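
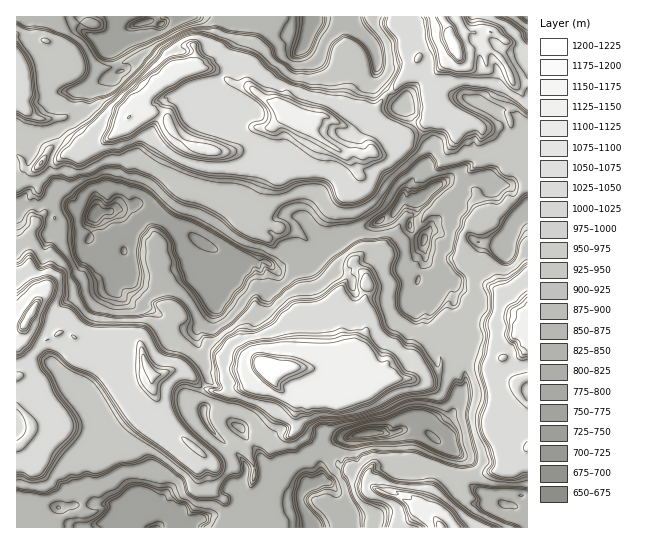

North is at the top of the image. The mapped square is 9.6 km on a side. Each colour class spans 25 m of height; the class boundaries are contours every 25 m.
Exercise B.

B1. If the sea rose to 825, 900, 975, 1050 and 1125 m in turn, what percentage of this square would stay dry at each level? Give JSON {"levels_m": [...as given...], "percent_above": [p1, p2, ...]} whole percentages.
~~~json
{"levels_m": [825, 900, 975, 1050, 1125], "percent_above": [89, 67, 40, 15, 7]}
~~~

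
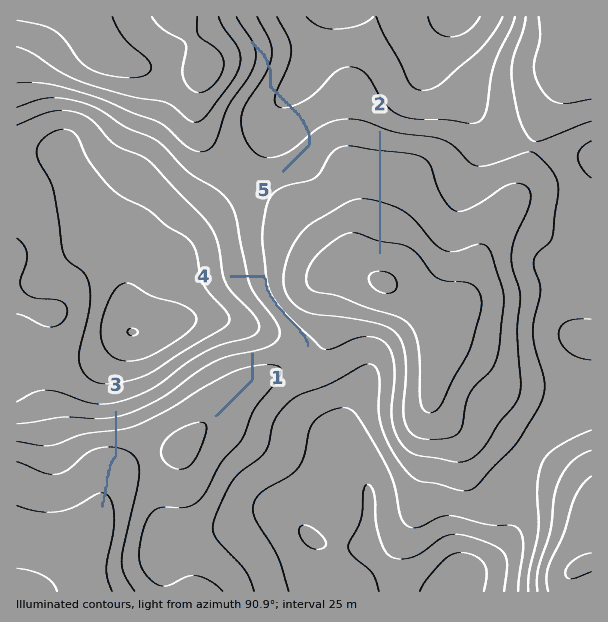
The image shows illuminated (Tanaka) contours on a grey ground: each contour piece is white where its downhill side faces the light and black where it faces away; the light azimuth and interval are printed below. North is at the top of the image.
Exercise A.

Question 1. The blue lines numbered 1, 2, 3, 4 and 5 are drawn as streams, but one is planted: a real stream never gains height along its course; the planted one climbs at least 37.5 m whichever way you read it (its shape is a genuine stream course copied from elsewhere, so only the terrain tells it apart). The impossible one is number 5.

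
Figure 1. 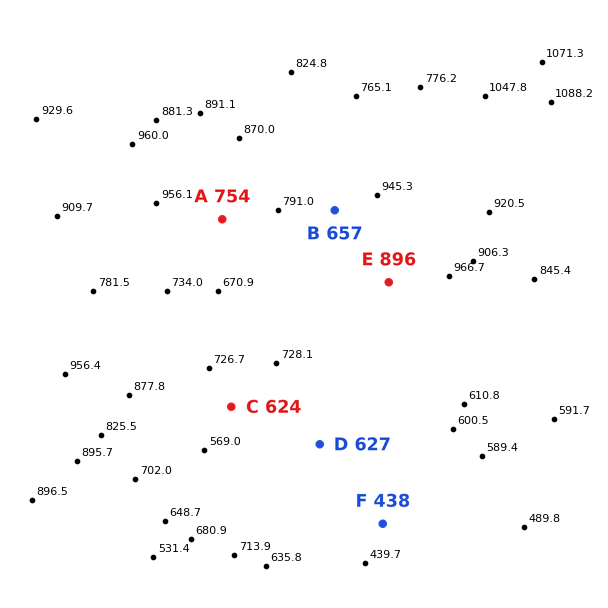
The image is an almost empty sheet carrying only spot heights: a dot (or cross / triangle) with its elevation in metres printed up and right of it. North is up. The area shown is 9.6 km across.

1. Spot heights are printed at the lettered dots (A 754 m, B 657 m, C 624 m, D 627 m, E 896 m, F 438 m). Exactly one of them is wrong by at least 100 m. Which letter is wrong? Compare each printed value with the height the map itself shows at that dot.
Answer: B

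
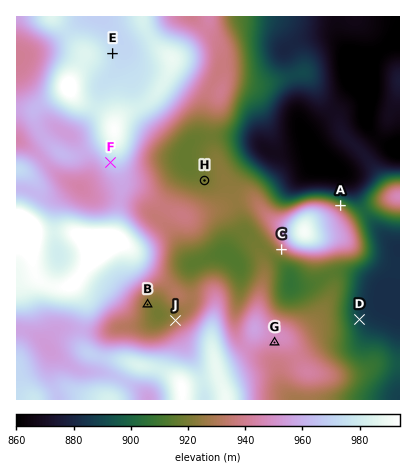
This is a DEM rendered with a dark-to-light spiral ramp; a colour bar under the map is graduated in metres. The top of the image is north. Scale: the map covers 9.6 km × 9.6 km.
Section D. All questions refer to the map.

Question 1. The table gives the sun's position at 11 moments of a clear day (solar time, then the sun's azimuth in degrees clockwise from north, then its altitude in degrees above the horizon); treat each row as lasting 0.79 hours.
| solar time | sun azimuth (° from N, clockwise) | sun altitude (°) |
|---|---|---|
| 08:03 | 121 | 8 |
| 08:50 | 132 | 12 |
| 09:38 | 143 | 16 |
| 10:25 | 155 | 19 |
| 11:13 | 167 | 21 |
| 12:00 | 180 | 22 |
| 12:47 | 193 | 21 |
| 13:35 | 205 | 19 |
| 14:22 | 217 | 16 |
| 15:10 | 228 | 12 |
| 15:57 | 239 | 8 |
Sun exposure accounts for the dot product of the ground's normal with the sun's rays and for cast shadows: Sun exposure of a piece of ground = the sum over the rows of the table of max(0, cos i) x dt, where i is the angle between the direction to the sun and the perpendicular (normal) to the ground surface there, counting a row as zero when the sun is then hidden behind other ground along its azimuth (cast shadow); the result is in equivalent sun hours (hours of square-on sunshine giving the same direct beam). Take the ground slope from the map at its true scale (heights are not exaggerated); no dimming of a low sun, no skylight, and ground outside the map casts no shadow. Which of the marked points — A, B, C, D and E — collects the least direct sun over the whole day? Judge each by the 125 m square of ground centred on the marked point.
A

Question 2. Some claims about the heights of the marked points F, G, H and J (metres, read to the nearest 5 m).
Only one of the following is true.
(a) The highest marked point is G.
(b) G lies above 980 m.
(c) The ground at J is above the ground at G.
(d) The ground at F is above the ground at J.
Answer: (d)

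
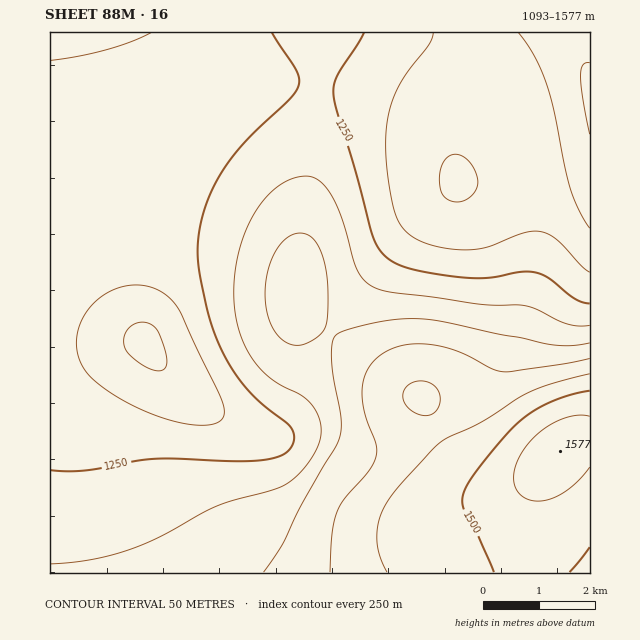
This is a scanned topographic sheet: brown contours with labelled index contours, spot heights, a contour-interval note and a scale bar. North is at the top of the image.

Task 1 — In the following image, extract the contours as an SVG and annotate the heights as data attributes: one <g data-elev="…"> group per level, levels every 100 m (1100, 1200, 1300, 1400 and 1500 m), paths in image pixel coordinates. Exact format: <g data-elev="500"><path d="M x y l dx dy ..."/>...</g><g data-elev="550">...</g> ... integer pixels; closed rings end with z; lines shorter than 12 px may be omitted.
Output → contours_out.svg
<g data-elev="1100"><path d="M590 134l-7-36-2-22 2-11 2-2 5 0"/></g><g data-elev="1200"><path d="M190 424l-30-7-31-13-28-18-10-8-7-9-4-8-3-10-1-10 2-11 4-10 6-10 16-15 20-9 11-1 10 1 10 2 8 5 8 7 6 7 42 86 5 17-2 9-6 4-11 2z"/><path d="M590 272l-9-6-24-26-14-8-8-1-10 2-42 15-24 2-21-3-17-6-12-7-9-10-7-17-6-33-1-30 2-25 4-17 7-16 9-15 20-26 5-12"/><path d="M151 33l-20 9-24 8-29 6-28 4"/></g><g data-elev="1300"><path d="M590 325l-12 1-11-2-31-15-11-3-48-2-86-12-17-5-10-7-7-10-17-56-7-15-7-11-7-7-8-4-11 0-12 3-12 8-11 11-10 14-8 15-7 19-4 19-2 20 0 20 3 15 4 16 7 14 8 13 18 17 31 17 11 14 4 11 1 11-3 11-6 12-12 16-16 12-14 6-53 15-53 28-22 11-23 8-22 6-47 5"/></g><g data-elev="1400"><path d="M590 358l-27 6-58 8-12-3-36-18-26-6-16-1-13 1-12 5-12 7-7 7-5 8-3 10-1 10 3 22 11 31 0 12-7 14-24 26-8 15-5 22-2 38"/></g><g data-elev="1500"><path d="M570 572l20-25"/><path d="M590 391l-17 3-19 6-15 8-14 9-13 11-16 19-19 24-11 15-4 11 2 12 13 25 17 38"/></g>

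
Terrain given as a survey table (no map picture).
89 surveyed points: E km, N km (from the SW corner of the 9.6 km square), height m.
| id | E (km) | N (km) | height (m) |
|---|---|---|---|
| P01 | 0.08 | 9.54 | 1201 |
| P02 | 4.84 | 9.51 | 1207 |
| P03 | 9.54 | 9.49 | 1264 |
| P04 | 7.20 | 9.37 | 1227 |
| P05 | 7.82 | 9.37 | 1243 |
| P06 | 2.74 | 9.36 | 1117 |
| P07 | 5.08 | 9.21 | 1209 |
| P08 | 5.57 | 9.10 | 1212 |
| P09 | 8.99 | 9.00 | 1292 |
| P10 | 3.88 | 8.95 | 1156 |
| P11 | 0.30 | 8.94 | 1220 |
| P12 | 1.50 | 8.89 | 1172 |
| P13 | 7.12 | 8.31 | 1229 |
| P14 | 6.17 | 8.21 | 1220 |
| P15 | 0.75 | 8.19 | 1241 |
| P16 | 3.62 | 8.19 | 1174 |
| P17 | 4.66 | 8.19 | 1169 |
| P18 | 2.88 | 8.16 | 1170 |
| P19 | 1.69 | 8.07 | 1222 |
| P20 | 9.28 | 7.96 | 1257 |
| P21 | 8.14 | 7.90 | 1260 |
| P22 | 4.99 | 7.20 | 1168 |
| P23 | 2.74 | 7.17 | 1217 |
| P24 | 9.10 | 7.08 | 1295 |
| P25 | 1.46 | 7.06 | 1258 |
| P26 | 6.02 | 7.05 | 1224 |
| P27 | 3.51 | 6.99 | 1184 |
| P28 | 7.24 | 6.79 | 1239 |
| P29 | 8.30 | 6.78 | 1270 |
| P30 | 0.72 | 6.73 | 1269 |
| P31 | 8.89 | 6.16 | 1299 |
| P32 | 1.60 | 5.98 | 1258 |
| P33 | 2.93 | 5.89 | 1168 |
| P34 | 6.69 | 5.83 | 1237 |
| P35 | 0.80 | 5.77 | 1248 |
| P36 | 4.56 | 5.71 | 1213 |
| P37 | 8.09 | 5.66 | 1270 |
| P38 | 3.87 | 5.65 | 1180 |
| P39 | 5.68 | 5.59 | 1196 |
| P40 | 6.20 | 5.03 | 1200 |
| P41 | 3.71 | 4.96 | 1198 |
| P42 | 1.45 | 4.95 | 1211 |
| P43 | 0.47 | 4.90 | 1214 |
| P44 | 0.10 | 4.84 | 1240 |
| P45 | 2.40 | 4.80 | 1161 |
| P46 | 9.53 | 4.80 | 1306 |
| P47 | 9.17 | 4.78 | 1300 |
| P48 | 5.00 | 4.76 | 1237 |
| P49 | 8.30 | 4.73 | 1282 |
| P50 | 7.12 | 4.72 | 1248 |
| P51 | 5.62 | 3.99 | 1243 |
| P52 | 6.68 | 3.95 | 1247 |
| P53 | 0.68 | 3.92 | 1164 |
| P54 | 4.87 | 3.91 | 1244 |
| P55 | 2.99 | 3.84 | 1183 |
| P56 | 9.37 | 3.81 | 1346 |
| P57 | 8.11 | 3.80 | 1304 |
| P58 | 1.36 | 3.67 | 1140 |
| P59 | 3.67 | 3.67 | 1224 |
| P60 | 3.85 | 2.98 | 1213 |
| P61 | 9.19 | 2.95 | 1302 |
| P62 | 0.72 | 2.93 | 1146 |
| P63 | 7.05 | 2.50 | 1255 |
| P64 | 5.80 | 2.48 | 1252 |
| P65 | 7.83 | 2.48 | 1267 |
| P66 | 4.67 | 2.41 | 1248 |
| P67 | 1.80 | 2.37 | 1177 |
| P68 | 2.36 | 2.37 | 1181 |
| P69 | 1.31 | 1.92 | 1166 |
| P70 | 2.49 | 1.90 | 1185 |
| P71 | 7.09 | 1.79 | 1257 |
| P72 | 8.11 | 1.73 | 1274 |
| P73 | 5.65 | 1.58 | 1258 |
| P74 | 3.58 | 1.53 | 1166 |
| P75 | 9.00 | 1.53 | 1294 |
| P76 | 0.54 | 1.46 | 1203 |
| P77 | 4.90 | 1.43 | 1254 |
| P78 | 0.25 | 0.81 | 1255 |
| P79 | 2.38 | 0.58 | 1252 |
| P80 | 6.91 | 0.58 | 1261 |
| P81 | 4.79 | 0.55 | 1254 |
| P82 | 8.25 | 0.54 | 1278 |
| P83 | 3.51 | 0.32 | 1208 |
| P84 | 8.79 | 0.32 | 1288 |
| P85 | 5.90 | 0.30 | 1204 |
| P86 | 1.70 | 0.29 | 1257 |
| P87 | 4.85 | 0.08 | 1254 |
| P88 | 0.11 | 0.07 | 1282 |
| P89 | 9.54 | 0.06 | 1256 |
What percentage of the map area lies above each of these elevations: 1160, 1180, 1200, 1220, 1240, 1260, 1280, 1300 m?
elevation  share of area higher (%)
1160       93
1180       81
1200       71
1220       59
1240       45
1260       23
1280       13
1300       4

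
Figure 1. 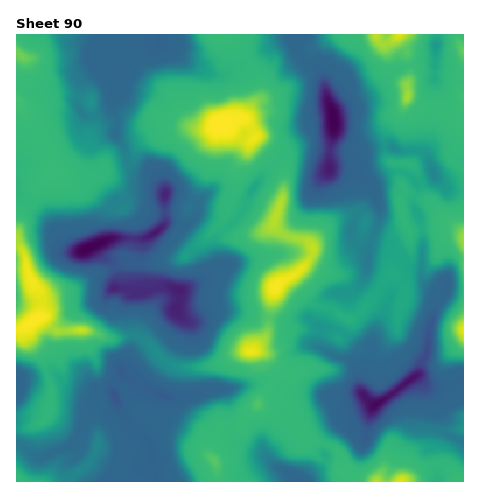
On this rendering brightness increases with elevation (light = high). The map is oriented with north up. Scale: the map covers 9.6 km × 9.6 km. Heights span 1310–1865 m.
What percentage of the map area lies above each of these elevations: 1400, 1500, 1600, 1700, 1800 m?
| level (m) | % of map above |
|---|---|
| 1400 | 97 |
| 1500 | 76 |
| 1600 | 54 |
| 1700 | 11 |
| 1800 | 3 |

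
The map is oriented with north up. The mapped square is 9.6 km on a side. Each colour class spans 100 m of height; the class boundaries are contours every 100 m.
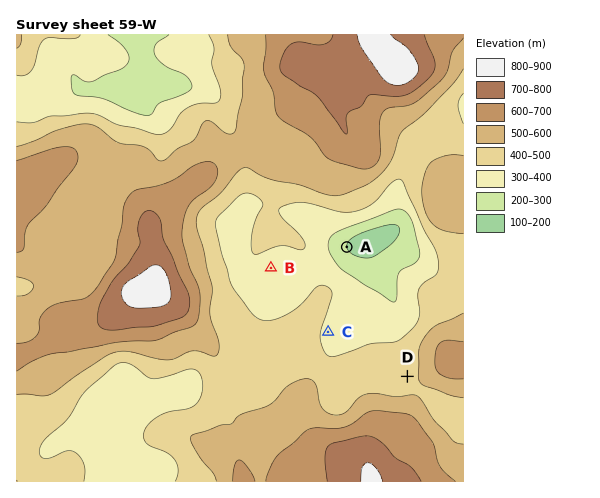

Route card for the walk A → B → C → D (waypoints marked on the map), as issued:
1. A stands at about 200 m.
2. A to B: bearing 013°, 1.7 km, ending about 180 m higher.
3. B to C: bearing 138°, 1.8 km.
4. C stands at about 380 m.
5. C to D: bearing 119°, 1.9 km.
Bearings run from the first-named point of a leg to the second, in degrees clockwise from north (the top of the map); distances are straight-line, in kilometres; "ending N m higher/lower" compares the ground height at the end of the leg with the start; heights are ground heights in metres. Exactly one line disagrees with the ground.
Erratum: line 2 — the bearing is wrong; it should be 255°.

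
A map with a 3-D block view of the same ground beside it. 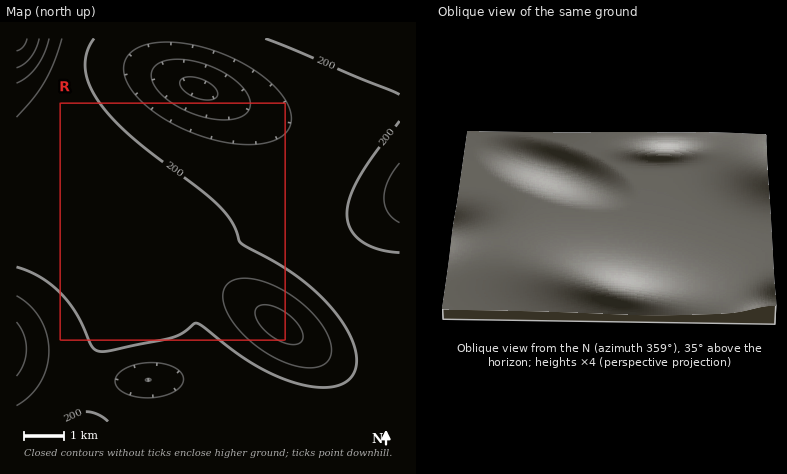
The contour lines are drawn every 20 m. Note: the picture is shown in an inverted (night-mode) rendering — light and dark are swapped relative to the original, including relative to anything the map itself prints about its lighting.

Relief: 135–285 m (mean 200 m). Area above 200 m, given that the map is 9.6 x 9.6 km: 40.8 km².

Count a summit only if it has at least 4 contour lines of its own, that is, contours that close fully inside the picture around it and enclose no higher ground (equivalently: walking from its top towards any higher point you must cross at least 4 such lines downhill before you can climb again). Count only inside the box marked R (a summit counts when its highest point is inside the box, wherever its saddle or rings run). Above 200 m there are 0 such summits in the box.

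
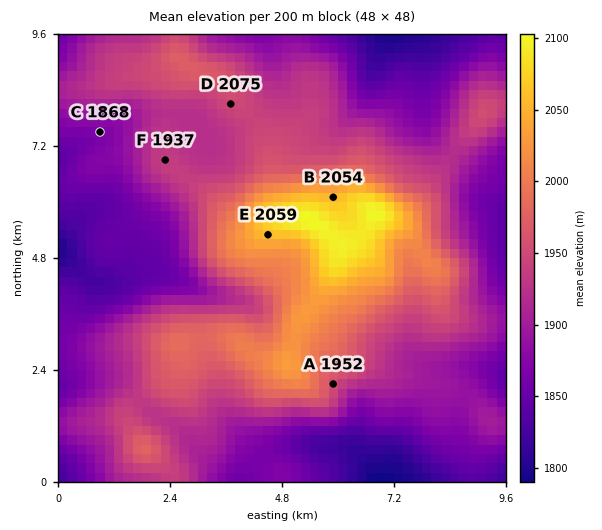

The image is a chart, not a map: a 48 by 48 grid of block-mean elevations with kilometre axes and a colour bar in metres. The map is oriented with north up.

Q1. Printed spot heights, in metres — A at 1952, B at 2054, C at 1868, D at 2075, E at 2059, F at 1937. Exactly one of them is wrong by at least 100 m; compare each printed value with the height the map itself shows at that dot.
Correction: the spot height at D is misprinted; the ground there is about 1950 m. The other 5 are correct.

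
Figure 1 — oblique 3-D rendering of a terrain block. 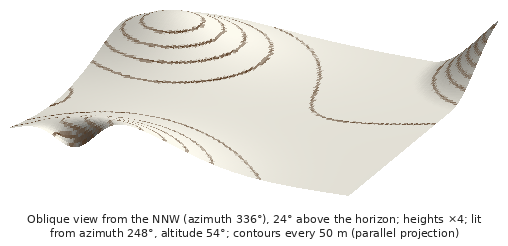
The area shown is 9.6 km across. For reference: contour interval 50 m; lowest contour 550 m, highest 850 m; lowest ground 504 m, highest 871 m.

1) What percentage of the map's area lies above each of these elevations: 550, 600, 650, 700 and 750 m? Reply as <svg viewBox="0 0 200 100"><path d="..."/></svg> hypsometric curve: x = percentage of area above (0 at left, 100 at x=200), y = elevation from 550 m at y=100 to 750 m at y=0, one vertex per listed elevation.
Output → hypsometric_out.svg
<svg viewBox="0 0 200 100"><path d="M163 100l-96-25-29-25-19-25-11-25"/></svg>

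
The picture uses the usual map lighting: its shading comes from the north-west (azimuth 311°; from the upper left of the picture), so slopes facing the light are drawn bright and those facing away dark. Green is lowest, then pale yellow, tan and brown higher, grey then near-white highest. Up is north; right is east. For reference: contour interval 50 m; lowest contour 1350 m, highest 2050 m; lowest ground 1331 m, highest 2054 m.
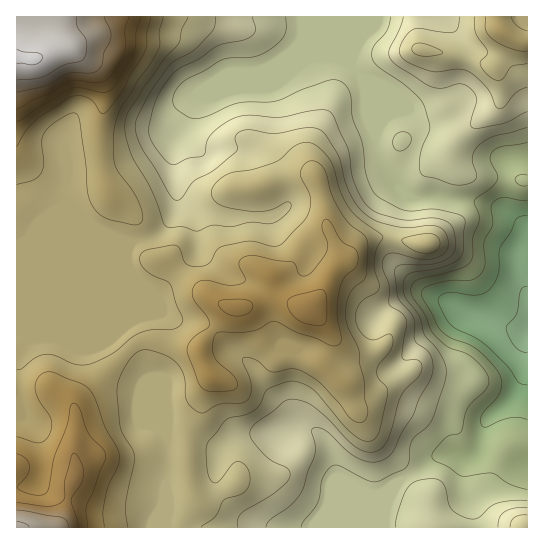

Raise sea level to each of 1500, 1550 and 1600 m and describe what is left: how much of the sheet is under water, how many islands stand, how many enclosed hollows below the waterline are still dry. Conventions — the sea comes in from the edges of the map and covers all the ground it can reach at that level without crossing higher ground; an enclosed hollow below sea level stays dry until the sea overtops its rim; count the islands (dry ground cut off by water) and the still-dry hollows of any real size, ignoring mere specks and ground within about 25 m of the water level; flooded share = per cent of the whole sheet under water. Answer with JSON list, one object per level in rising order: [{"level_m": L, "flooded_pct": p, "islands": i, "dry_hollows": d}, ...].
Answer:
[{"level_m": 1500, "flooded_pct": 8, "islands": 0, "dry_hollows": 0}, {"level_m": 1550, "flooded_pct": 22, "islands": 0, "dry_hollows": 0}, {"level_m": 1600, "flooded_pct": 32, "islands": 0, "dry_hollows": 0}]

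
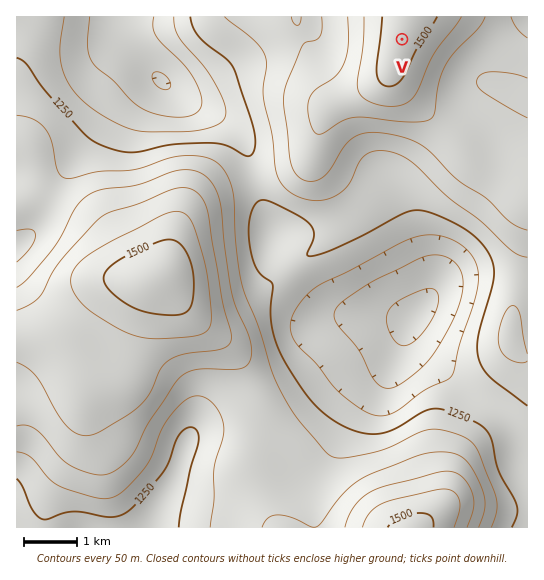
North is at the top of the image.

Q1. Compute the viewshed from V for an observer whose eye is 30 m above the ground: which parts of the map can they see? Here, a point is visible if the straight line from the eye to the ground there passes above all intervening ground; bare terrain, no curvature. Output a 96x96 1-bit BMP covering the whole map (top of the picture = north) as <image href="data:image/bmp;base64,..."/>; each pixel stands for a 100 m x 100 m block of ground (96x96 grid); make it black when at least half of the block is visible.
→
<image width="96" height="96" href="data:image/bmp;base64,Qk2+BAAAAAAAAD4AAAAoAAAAYAAAAGAAAAABAAEAAAAAAIAEAAATCwAAEwsAAAIAAAAAAAAA////AAAAAAAAAAAAf//////8AAEAAAAA///////+AAEAAAAB8P//////AAMAAAAB4H//////wA8AAAAA4H//////8D8AAAAAQD////////8AAAAAQD////////8AAAAAAD////////8AAAAAAD////////8AAAAAAD////////8AAAAAAH////////8AAAAAD/////////8AAAAAD/////////8AAAAAB/////////4AAAAAB/////////4AAAAAA/////////wAAAAAAf////////wAAAAAAP////////gAAAAAAP////////gAAAAAAH////////AAAAAAAH///////+AAAAAAAH///////+AAAAAAAH///////8AAAAAAAH///////4AAAAAAAH///////4AAAAAAAD///////wAAAAAAAB///////wAAAAAAAB///////gAAAAAAAB///////gEAAAAAAB///////wMAAAAAAB//4AH//8cAAAAAAB//AAB///8AAAAAAD/8AAA///8AAAAAAH/wAAAf//8AAAAAAf/gAAAP//8AAAAAA//gAAAH//8AAAAAD//AAAAH//8AAAAAH//AAAAD//8AAAAAP/+AAAAB//8AAAAAf/+AAAAB//8AAAAA//+AAAAA//8AAAAB//+AAAAA//8AAAAB//+AAAAAf/8AAAAD//+AAAAAf/8AAAAH//+AAAAAP/8AAAAP//8AAAAAH/8AAAAf//8AAAAAD/8AAAD///4AAAAAB/8AAAf///wAAAAAA/8AB/////wAAAAAAf4AD/////gAAAAAAP4AD/////AAAAAAAPwAD////+AAAAAAAHwAB////+AAAAAAAHgAA////+AAAAAAAPgAA////+AAAAAAAPiAAf///8AAAAAAAPjgAf///8AAAAAAAf7wAf///8AAAAAAAf/8A////8AAAAAAA//+A////8AAAAADg///h////8AAAAADx////////8AAAAAD5////////8AAAAAD/////////8AAAAAD/////////4AAAAAD//8//////4AAAAAD//8//////4ABgAAD//8//////wADgAAD//9//////wADgAAH/////////gADgAAH/////////gADwAAH/////////AADwAAH////////8AADwAAH////////wAAB4AAH////////AAAB4AAP///////+AAAB4AAP///////8AAAB8AAP///////4AAAD8AAP///////wAAAD+AAP///////wAAAH+AAP///////gAAAP+AAP///////AAAAf+AAP//////+AAAA/8AHA//////+AAPA/8A/gf/////8AAfg/4A/wP/////4AA/x/wB/wH/////4AB/9/wB/wH/////wAB///gB/wH/////gAD///gA/4H/////AAD///gA/8H////+AAH///gA///////+AAH///gA///////8AAH///gA///////4AAH///gA///////4AAH///gA///+A="/>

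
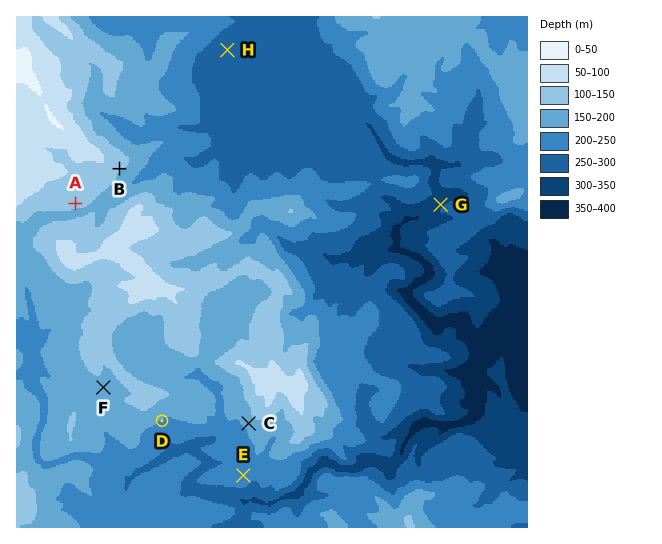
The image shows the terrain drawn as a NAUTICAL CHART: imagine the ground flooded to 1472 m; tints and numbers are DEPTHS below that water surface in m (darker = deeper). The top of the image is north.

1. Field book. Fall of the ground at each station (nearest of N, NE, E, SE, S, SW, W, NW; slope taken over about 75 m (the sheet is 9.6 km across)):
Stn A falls S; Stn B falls SE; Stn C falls SW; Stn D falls SE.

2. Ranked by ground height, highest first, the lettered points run F E H G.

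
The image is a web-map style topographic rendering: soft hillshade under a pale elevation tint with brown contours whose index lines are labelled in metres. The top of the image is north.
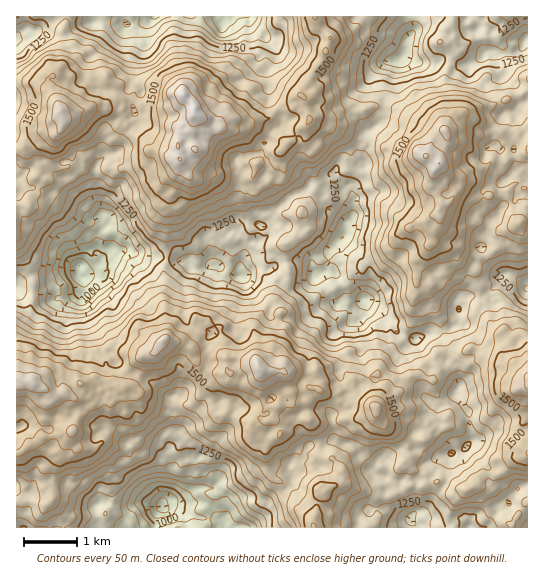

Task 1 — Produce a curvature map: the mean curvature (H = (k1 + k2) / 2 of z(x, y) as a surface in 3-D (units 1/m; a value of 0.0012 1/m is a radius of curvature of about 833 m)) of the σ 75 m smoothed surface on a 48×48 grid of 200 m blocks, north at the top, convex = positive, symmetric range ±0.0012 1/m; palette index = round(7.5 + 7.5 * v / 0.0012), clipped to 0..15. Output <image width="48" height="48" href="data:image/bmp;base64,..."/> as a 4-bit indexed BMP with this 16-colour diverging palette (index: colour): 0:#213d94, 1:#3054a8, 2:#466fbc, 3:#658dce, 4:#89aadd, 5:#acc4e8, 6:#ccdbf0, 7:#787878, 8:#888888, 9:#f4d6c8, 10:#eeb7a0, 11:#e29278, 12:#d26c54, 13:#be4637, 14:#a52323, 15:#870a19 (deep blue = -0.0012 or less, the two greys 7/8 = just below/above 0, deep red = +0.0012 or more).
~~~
<image width="48" height="48" href="data:image/bmp;base64,Qk32BAAAAAAAAHYAAAAoAAAAMAAAADAAAAABAAQAAAAAAIAEAAATCwAAEwsAABAAAAAAAAAAlD0hAKhUMAC8b0YAzo1lAN2qiQDoxKwA8NvMAHh4eACIiIgAyNb0AKC37gB4kuIAVGzSADdGvgAjI6UAGQqHAEvFfGamvWOIZ1RAFZaPtlV9pzRmlih++mj6mmXbiiAEeWRatVvLp3MVlgA1hBSVi7bPlyBpQiAEd6ZItGqYmXVHmphVv5ljK1ObWZF6VWEmV3dmaZdK/azJirqnr/u4MUZ3FoR7lUV6mFG8jMU4ycxlVVa7abuKQLZ6h5ZJlnmsmEBIinNWJdkje9l3ZZt5mtZLvLyVvMZ4VXRGrVFnjMZVFdpDJFipzc2WirzJe4VZZZutzJhCZ0JWA3WmIwJqvIq2vmW1OGN2eYWdluxkYjaKvGbqaCE2qBR1r1JFe4QyW7VcuKlv5YuM/lSX3ElziEWTWIV4ypl3Z854qZVcgZl/1mhX2SmyWUe7d3qpi7ZatoUiWLmJNIWv5JlFpUSGeYiruod5rcQCeWNHdUd42nVcqJMqIEee697GicibyVdyKp3HyldIx1pkiaaeYFacvMy4iXqHU1iVmY2U/s+m1lyKpq2bllWIjKiKlmZgfbszyDtq+Z+n6ndbsmqoeJabqauIiqp3rv6W122Z6IlKlKtqljSOisdqaLqGSZend5/8pFoyictaQHqqiFA4icaIZoSWKGaYrKvVVmk2tnlGlDI6ZIUURDWtnHSXiHmlr1eVnMp7w1lDuXMoY5t6glm6zFlTVCeiZ0q4zKp3iM92U1giVtxsUJtXly1RcQiImZ2Fh1qlXciZlFYAaO6JMFdakB2Y5QZnybqFllhgandDjKojYq68pGqJgDyHcAQEiHmnZkYASY2QJVu1VW1mp2tgMmuWMBhWhlyRIxRSd02SZVy1mZpiimlhaJeIRGhUUVdyVzemeXhRZ4xnyTnZi3e5m7hzWXVEJFhnmHuWaN+5URVa61Tri2CKeqlzWna5R8qaQXhohnm+xAGZn8ebimNovleWiHdTSdqbcmQ3ZVSLuQBlSvq7pldW/2y5qGIBebu8d4dHQ2r+iWA4qnedtydBqo2ZplM4qoqndneJh0Gqa4RopzR62ke1V2h2hGZmZqplyolp2oIGiUN3EXm3fGW4l0m7e2WmKKmL/axXqb1yd1R4VniYeblCeEaXirXMenW8polGxKxFQXplqpaPxomIVJY2FpNWa3f9ioMGprlcsykyis7upiSqhuiegFVSOsm7zpMlRe1r90ZWtp/XeYQUSYifuHZpanaaZomqUpuJeLhGl1uX2pZJhYqb+6MqhDS6mI67tUTOmrkhRFV9+WdrlXuO66l3dEdl/3rKu3JeuJaWRpeNurxAMzR/+d65ZlqH+ku5Y4qYZ2fNiJibrfuIYjadt2VYdUjvxGlmUkzrumRphniZmqV91qy3Q2SKd2ffxpYXxlm8uGYmt4uGdkZkVszbmnn6iKyr7ZiHU2i9dHhFlWdWlBvVXXnf+UnKVDepyFvJZ0R6+UdRAAETlBR2iBm6d4iFcwW5d1i5uRM174WVNAa5fIEEQBNXi6tzWEjYm2RXchaVj9rImATvy6eLUBAHxkWCNTfHijBHdUSNnbh5VyBrtzZ7UUU1pgBkODjZWCFDCbF/5oKLiIZnuFRo1g=="/>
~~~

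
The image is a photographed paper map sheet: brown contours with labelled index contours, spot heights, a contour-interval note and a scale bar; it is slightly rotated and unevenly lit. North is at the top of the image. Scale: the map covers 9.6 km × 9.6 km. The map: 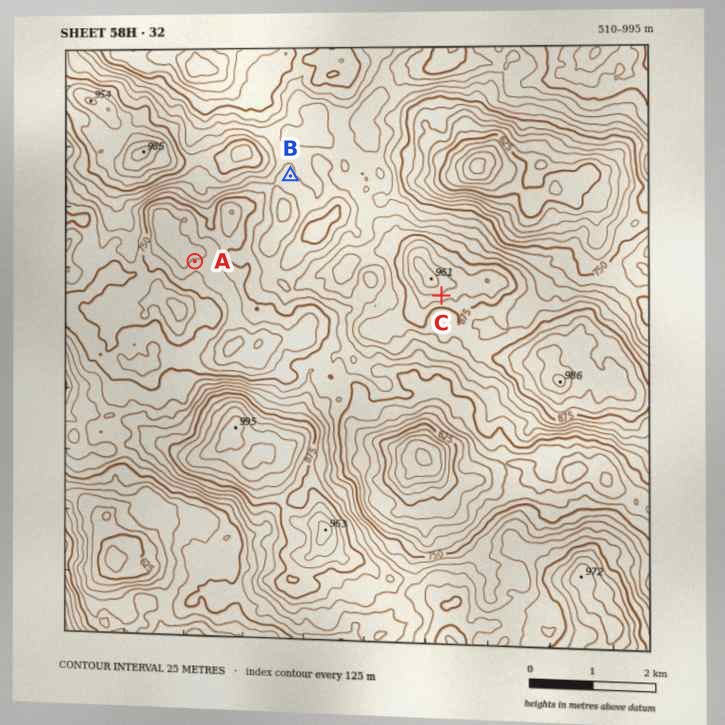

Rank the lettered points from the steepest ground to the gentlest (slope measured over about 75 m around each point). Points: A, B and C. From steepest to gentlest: C A B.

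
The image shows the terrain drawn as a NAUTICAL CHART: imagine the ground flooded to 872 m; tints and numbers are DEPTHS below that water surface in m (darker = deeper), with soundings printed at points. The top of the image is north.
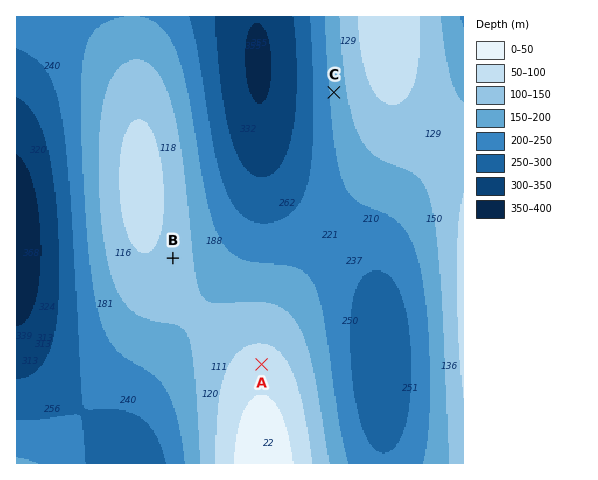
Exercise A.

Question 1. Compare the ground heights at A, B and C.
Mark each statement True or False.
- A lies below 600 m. False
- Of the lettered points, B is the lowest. False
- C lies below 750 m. True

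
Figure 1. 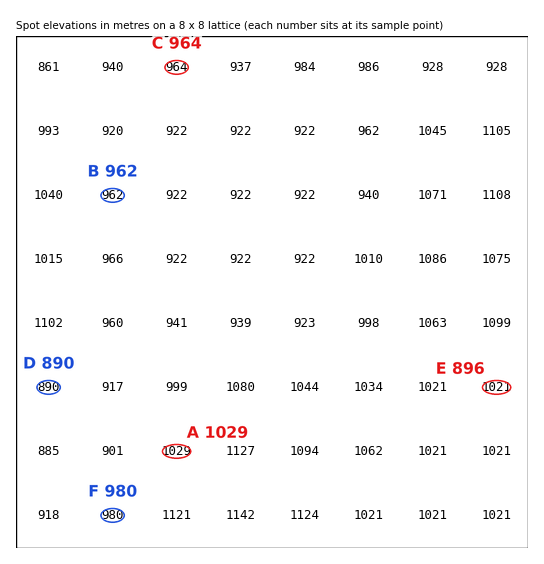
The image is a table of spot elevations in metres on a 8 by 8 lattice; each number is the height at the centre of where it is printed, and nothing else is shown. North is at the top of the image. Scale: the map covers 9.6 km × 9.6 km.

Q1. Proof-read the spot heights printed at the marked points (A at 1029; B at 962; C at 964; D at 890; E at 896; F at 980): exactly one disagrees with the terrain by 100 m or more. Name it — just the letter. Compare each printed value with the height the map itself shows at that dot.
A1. E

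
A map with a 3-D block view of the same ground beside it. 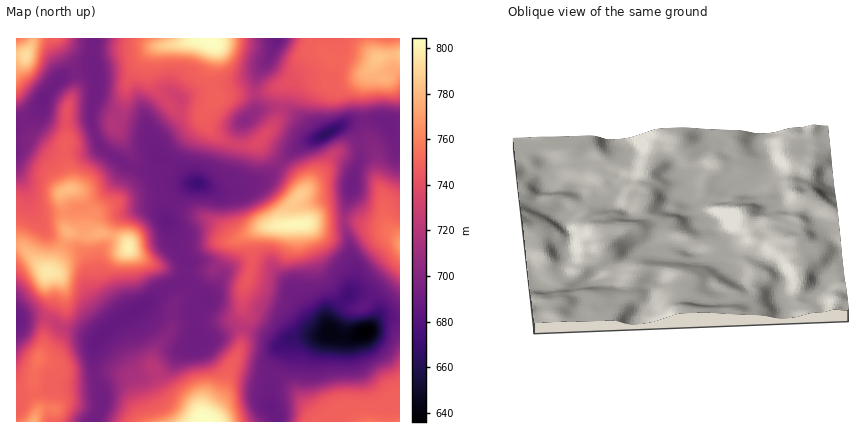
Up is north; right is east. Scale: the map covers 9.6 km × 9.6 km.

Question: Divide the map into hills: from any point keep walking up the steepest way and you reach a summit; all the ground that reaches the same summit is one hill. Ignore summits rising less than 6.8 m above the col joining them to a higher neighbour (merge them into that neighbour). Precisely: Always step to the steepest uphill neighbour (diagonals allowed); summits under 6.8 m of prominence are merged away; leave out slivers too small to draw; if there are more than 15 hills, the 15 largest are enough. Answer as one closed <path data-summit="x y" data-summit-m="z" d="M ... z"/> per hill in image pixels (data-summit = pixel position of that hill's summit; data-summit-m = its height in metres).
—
<path data-summit="298 224" data-summit-m="802" d="M344 125l-46 22-34 33-20 3-16 10-8 0-24-10-14 6-12 13-4 10 0 10 5 8 2 14 13 18-2 20 4 1 15 17-6 6-2 8 1 18 4 12 36-17 10 1 32 16 14-6 28-2 10-4 0-14 18-22 7-16 0-12-4-10-1-14-5-18 0-14 9-40 7-18-5-20-6-6z"/><path data-summit="208 38" data-summit-m="804" d="M276 38l-182 0-2 24 5 26-5 18-1 14 9 26 26 19 10 4 16 0 8-11 16 8 16 16 10 2 18 9 10-1 14-9 22-4 28-29 25-12-19-20-14-9-20-1-11 4 1-32 4-10 11-16z"/><path data-summit="206 422" data-summit-m="804" d="M186 282l-8 1-14 7-24 18-28 17-15 17-3 10 0 20 7 22 0 12-5 16 181 0 0-6-7-10 0-26 9-24 1-8 3-4-7-1-30-15-10-1-36 17-4-12-1-18 2-8 6-6z"/><path data-summit="128 248" data-summit-m="800" d="M160 158l-4 8-8 4-12-1-10-4-18 25-24 18-20 5-24 0-9-5 10 18 13 13 10 6 12 3 10 8 4 12 1 22 27 32 22-14 24-18 20-8 1-2 1-18-13-18-2-14-5-8 0-10 6-12 10-11 13-5-19-18z"/><path data-summit="378 58" data-summit-m="785" d="M400 38l-122 0-11 24-7 8-4 10-1 32 11-4 20 1 14 9 18 19 34-16 30-1 6 3 4 6 8 1z"/><path data-summit="370 422" data-summit-m="756" d="M400 318l-18 0-16 14-14 5-12 0-10-4-10 3-24 1-12 5-4 6-1 8-9 24 0 26 7 10 0 6 123 0z"/><path data-summit="400 244" data-summit-m="770" d="M382 120l-30 1-9 3 7 4 6 6 5 20-7 18-9 40 0 14 5 18 1 14 4 10 0 12-6 14 13-1 10 5 6 12-4 15 8-7 18 0 0-168-4-2-7-24z"/><path data-summit="34 422" data-summit-m="776" d="M42 317l-26 3 0 102 78 0 7-16 0-12-7-22 0-20 4-12-16-7-22-6-8-7z"/><path data-summit="48 272" data-summit-m="797" d="M16 170l0 148 30 0 14 9 22 6 16 7 19-18-26-32-1-22-3-10-7-8-24-9-12-11-14-24-4-16z"/><path data-summit="68 190" data-summit-m="782" d="M40 107l-8 7-16 6 0 50 10 20 3 14 11 9 24 0 20-5 24-18 11-14 6-12-25-18-14 4-10 0-18-2-8-4-17-16z"/><path data-summit="26 56" data-summit-m="793" d="M94 38l-78 0 0 82 20-8 5-6 8-16 11-12 34-8-2-8z"/>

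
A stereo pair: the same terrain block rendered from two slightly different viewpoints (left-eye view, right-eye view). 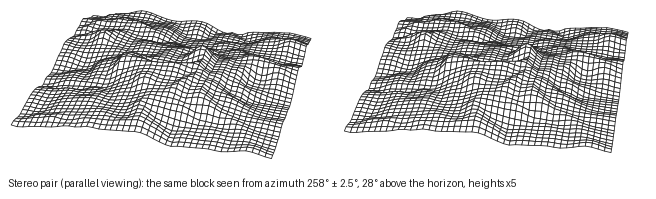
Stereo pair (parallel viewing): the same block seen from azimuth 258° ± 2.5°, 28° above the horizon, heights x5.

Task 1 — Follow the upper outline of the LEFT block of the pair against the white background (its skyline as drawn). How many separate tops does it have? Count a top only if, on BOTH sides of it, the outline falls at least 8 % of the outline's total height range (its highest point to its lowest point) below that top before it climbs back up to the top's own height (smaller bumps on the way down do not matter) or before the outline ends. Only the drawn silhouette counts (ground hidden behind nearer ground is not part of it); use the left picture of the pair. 2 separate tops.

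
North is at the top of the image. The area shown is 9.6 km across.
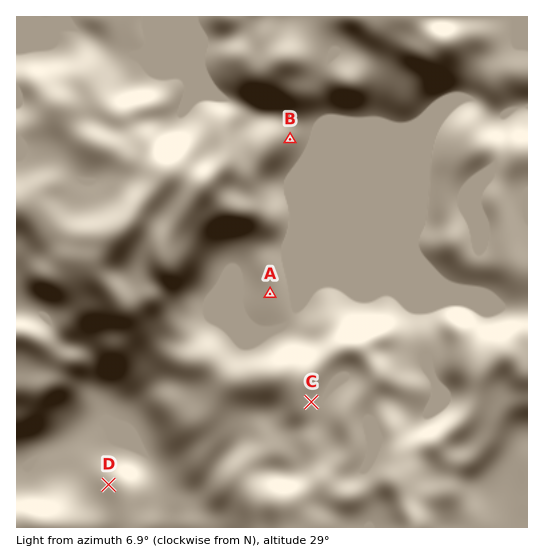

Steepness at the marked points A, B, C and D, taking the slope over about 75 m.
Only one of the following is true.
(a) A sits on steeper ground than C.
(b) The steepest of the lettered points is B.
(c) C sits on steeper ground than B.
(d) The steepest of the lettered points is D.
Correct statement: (b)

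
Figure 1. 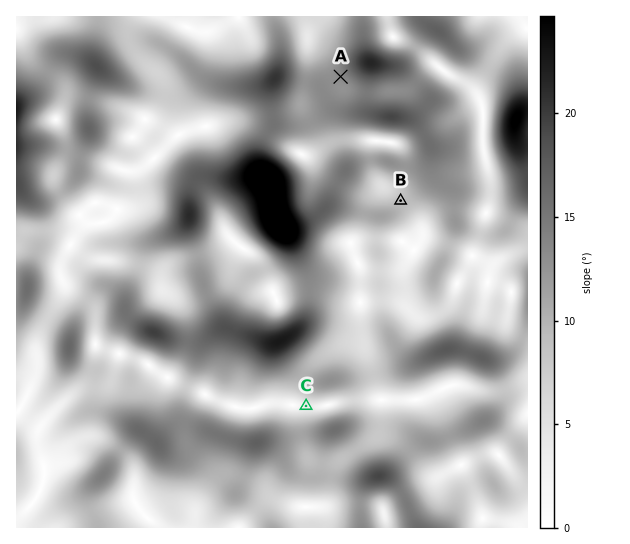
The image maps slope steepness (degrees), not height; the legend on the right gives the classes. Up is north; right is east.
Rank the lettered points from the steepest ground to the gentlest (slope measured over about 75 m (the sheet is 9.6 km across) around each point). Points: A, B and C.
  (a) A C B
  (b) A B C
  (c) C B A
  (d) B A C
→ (b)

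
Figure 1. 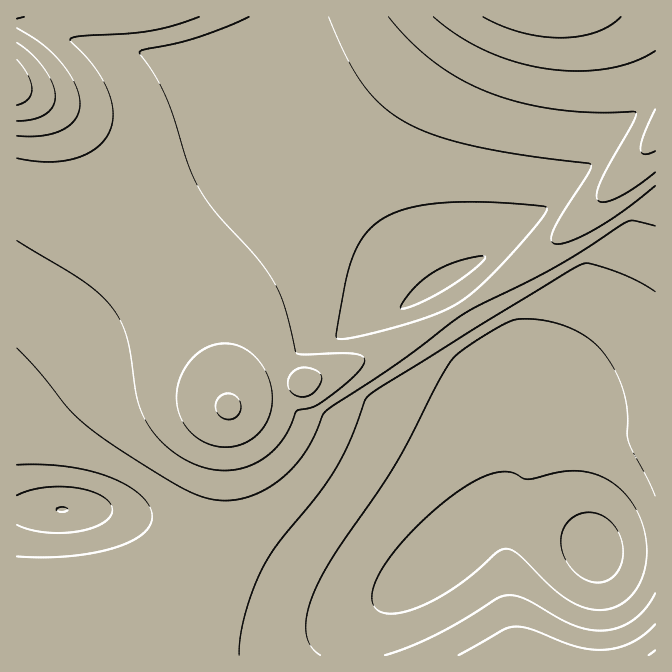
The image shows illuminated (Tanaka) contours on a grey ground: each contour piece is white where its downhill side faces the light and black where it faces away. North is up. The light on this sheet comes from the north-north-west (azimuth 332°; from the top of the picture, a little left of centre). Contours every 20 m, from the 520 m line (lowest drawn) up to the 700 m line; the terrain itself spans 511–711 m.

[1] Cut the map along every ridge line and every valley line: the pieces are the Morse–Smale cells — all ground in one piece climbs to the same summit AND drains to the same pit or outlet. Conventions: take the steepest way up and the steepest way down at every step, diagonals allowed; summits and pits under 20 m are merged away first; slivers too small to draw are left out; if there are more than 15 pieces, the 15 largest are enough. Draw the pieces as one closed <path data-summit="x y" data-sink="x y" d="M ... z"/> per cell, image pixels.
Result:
<path data-summit="550 17" data-sink="444 283" d="M655 16l-205 0-29 36-70 66-47 54 50 41 74 78 17-8 14 22 5 3 60-42 48-40 59-59 25-30z"/><path data-summit="229 408" data-sink="594 548" d="M462 309l-4 0-34 22-64 30-56 22-42 6-28 14-6 7-5 17-9 76-5 22-10 25 109 49 24 7 25 2 20-5 25-14 56-46 41-43 15-27 5-20 0-30-8-33-15-30z"/><path data-summit="229 408" data-sink="62 510" d="M159 256l-39 32-104 97 0 123 82 1 22 4 24 8 55 28 7-14 7-23 8-77 8-28-11-44-17-45-22-36z"/><path data-summit="17 83" data-sink="594 548" d="M268 16l-252 1 0 71 32 18 18 16 12 16 28 57 51 59 5-1 45-39 55-41 14-13 7-10 0-8-25-47-24-53 28-16 7-8z"/><path data-summit="550 17" data-sink="594 548" d="M655 138l-24 29-59 59-62 50-49 32 40 60 10 22 7 23 1 10-1 39-5 15-14 21 1 3 14-16 20-30 21-21 10-6 17-9 28-8 46-4z"/><path data-summit="229 408" data-sink="444 283" d="M307 173l-10 5-63 53-20 21-10 16-3 14 2 18 16 60 10 46 23-13 16-5 36-5 56-22 64-30 37-23-16-25-17 8-74-78z"/><path data-summit="655 655" data-sink="594 548" d="M505 518l-13 0-12 5-66 58-39 27-12 14-5 10-4 12 0 11 302 0-1-106-56 2-14-10-21-10z"/><path data-summit="17 83" data-sink="62 510" d="M18 89l-2 1 1 294 141-129-52-60-28-57-12-16-18-16z"/><path data-summit="17 83" data-sink="62 510" d="M98 509l-82 1 1 146 95 0 61-66 26-40-55-29-24-8z"/><path data-summit="550 17" data-sink="594 548" d="M448 16l-178 0-8 10-28 16 42 90 18 28 11 11 46-53 70-66z"/><path data-summit="17 83" data-sink="594 548" d="M655 408l-45 3-28 8-17 9-10 6-21 21-25 37-30 30 3 1 10-5 13 0 35 6 32 10 27 17 56-2z"/><path data-summit="17 83" data-sink="594 548" d="M202 551l-4 1-4 8-21 30-42 44-17 22 240 0 2-19 7-15 12-14 13-10-3 0-8 5-20 5-15 0-24-5-38-15z"/><path data-summit="229 408" data-sink="594 548" d="M284 143l-1 7-8 11-117 94 21 27 17 26 13 30 11 36-1-14-16-60-2-10 2-17 6-15 16-19 25-23 54-44z"/>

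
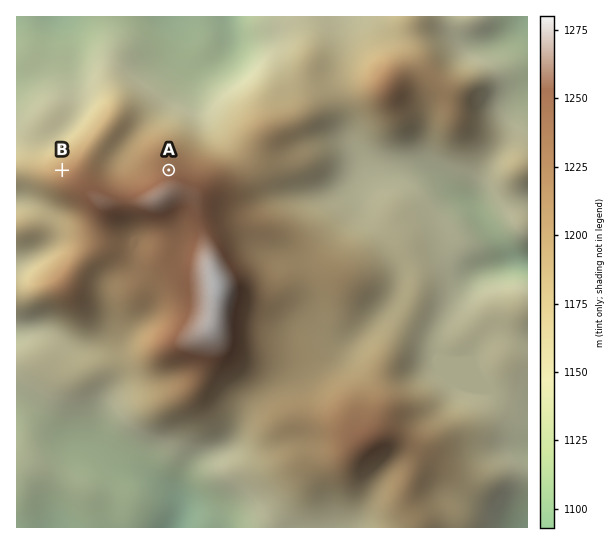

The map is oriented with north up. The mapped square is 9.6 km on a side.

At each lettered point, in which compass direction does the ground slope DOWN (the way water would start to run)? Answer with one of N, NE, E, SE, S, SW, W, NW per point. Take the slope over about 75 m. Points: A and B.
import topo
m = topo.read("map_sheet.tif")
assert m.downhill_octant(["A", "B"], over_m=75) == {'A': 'N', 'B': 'NW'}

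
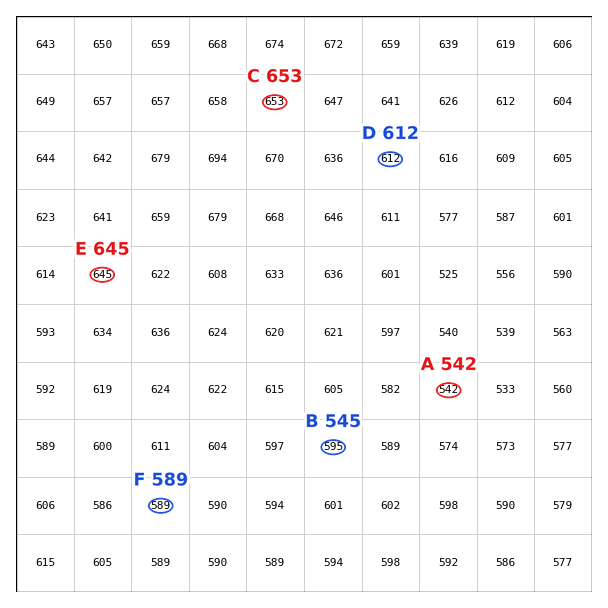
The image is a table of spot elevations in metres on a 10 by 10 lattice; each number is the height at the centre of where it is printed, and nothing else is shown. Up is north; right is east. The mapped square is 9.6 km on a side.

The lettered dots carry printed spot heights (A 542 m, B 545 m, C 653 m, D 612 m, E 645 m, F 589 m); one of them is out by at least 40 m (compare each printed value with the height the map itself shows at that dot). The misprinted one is B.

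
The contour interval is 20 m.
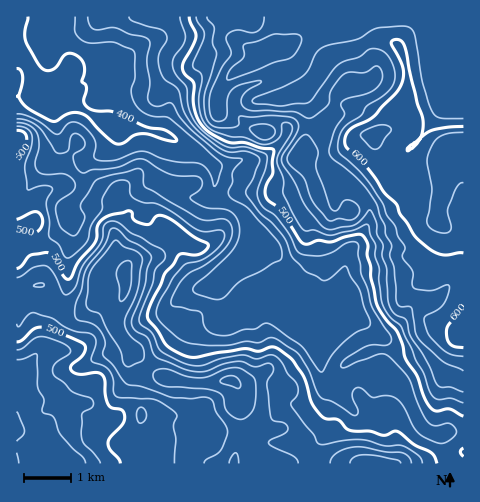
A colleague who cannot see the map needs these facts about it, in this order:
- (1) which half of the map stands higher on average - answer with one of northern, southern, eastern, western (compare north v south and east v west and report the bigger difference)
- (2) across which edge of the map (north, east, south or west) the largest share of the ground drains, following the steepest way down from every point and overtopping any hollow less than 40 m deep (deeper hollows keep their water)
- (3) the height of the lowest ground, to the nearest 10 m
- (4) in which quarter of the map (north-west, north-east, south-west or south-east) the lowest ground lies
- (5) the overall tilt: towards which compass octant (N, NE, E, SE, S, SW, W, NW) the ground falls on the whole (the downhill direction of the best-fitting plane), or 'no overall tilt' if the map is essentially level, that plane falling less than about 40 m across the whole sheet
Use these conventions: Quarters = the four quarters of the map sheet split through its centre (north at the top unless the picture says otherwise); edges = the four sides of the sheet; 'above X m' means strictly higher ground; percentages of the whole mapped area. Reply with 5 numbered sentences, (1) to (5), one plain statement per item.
(1) The eastern half stands higher on average than the western half.
(2) The largest share of the runoff leaves by the western edge.
(3) The lowest ground is at about 390 m.
(4) The lowest point lies in the north-west quarter of the map.
(5) The general tilt is down to the west (the land rises towards the east).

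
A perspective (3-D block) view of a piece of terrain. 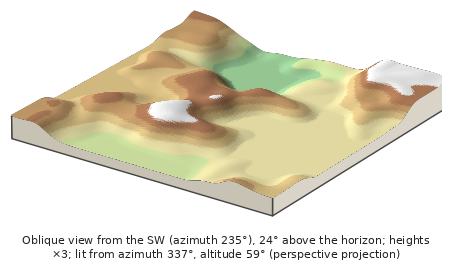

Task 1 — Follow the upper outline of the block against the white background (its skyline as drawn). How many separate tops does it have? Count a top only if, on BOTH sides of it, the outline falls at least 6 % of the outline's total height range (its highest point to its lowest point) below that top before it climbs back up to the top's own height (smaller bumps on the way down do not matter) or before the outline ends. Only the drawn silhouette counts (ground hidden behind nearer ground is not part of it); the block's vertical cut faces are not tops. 2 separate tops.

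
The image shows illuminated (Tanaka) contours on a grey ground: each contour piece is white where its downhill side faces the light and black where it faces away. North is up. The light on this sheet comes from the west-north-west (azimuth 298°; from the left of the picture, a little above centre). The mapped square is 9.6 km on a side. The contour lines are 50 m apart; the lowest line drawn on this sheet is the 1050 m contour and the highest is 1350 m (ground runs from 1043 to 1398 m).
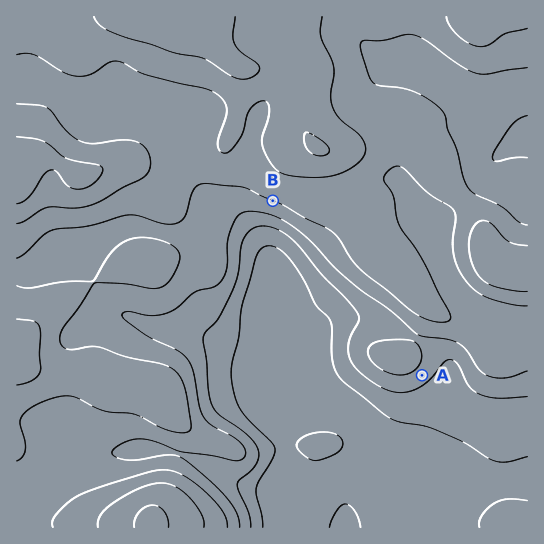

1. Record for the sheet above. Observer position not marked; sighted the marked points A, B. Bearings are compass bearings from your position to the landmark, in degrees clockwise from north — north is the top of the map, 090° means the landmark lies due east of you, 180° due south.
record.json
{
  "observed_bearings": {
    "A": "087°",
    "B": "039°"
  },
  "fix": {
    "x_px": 118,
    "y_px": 391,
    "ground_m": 1270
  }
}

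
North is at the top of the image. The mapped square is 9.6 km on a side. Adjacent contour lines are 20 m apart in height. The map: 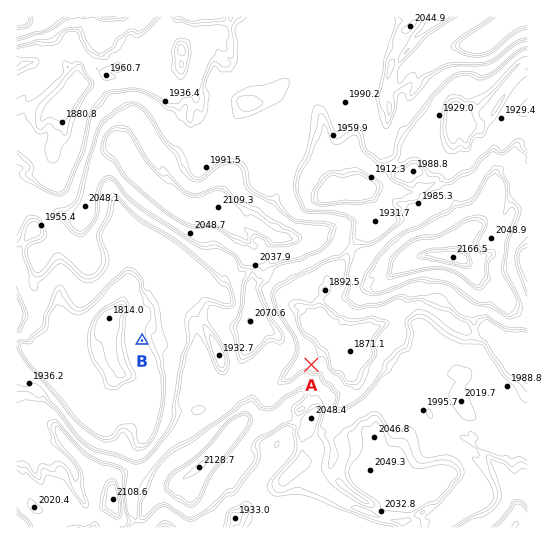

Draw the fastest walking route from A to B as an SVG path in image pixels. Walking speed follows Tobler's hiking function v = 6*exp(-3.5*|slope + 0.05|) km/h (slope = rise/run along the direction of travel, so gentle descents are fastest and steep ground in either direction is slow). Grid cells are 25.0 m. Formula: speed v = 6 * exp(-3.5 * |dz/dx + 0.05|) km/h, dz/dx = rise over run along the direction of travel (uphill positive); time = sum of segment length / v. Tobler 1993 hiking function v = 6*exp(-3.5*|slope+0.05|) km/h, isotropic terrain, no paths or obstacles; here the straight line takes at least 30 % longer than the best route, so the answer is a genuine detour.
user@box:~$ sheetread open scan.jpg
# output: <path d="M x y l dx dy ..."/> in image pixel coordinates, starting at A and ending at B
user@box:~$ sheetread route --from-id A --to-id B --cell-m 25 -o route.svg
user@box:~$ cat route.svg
<path d="M311 365l-16 0-16 8-49 0-5 2-6 0-10-5-8 0-16-8-3-5-11-6-2-1-6 0-18-9-3 0"/>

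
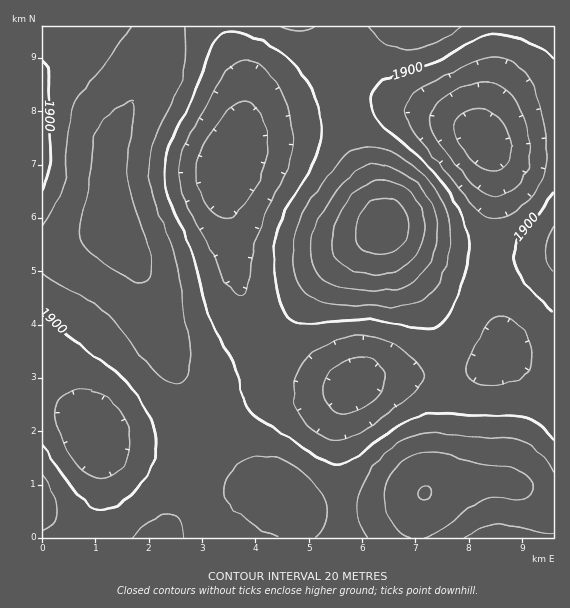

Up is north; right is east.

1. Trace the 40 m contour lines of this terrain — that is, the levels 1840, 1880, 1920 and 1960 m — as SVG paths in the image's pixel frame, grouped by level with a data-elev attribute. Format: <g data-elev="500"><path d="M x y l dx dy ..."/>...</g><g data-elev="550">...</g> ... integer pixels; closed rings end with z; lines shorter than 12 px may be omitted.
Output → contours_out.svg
<g data-elev="1840"><path d="M489 171l-9-4-9-8-9-11-6-12-2-8 3-8 4-6 8-4 12-1 11 4 10 8 7 14 2 14-3 12-8 8z"/></g><g data-elev="1880"><path d="M96 477l-11-5-10-11-10-16-7-17-3-15 2-10 6-8 9-4 17-1 17 7 14 14 9 17 1 19-2 9-4 8-7 7-6 5-7 2z"/><path d="M331 439l-12-6-12-9-8-11-5-12-1-12 2-12 6-12 8-9 11-8 15-8 14-3 15-1 13 2 14 5 13 8 11 9 7 9 2 8-3 8-8 8-26 22-28 19-15 5z"/><path d="M488 385l-11-2-6-4-4-6 0-8 9-21 11-20 8-7 9-1 12 7 10 12 6 14 0 14-5 10-10 7-14 5z"/><path d="M236 295l-5-4-6-9-15-34-23-43-7-18-1-18 2-13 5-15 37-66 9-11 5-2 7-1 9 2 10 5 8 7 7 10 6 14 6 16 3 14 0 14-1 12-4 13-22 44-8 20-4 17-7 39-4 7z"/><path d="M492 219l-8-3-9-8-56-68-10-16-3-12 1-7 3-6 14-12 48-24 12-4 11-2 10 2 10 5 9 7 7 10 6 14 5 20 4 21 1 17-4 23-5 11-7 9-10 10-10 8-10 4z"/></g><g data-elev="1920"><path d="M185 537l-2-10-3-8-4-4-7-2-8 1-9 5-19 18"/><path d="M315 537l9-10 4-14-3-13-9-13-16-16-17-11-16-4-16 2-13 6-9 9-5 12 1 11 6 11 11 10 17 11 18 9"/><path d="M463 537l17-9 15-3 13 1 32 6 13 0"/><path d="M43 531l6-3 4-4 4-12-4-17-10-22"/><path d="M553 471l-8-12-9-9-9-6-10-4-44-3-36-4-13 1-12 3-15 7-14 12-12 15-10 17-4 13 0 11 3 12 7 13"/><path d="M379 305l21 1 12-1 9-4 9-6 9-13 7-18 4-17 1-16-3-15-6-15-9-14-12-14-14-12-15-8-15-5-13-1-12 4-11 8-12 15-20 30-9 16-5 13-3 14 0 14 3 14 4 10 6 9 8 6 18 4z"/><path d="M43 273l12 9 32 17 14 10 14 14 33 41 15 14 6 4 7 2 5-1 4-4 4-10 1-13-11-83-7-26-19-50-4-26 1-15 4-16 22-45 6-18 3-22 0-28"/><path d="M553 228l-7 13-1 11 2 11 6 9"/><path d="M131 27l-26 37-23 28-8 13-5 20-3 42-3 18-7 19-13 22"/><path d="M280 27l20 4 13-4"/><path d="M368 27l9 10 10 7 10 4 12 1 12-1 12-4 28-17"/></g><g data-elev="1960"><path d="M421 499l4 0 5-3 1-5-2-4-5-1-4 2-2 5z"/><path d="M365 273l20 0 16-5 13-11 9-16 2-18-5-18-12-15-16-9-16-1-8 3-8 5-15 17-11 23-3 17 5 14 11 9z"/></g>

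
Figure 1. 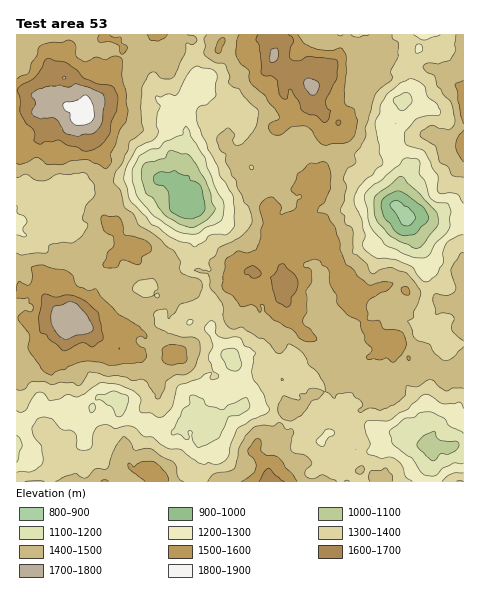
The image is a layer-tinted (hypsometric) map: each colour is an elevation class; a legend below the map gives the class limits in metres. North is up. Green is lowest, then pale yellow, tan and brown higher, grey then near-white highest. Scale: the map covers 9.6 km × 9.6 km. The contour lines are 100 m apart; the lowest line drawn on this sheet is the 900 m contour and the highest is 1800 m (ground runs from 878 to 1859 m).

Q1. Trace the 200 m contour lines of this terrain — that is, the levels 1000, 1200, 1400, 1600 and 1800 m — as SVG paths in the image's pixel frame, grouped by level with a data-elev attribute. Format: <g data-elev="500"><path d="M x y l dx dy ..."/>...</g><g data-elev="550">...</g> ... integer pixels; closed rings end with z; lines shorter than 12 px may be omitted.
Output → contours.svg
<g data-elev="1000"><path d="M403 236l-7-4-11-13-4-12 2-8 5-4 9-4 9 3 16 12 6 11-1 5-11 12z"/><path d="M183 218l-13-7-2-20-4-5-7-1-3-3 0-6 3-3 3-1 8 0 7-1 8 4 5 1 2 4 6 2 5 4 4 17-1 8-4 4-7 4z"/></g><g data-elev="1200"><path d="M463 463l-10 0-11 5-8 8-9-1-5-4-8-13-19-14-4-12 2-3 14-11 8 0 6-5 9-1 16 6 5 7 14 9"/><path d="M199 448l-6-7-1-10-4 0 1 7-2 2-7-5-7 0-2-1 11-24 7-6 1-8 4-1 8 4 6 7 14 4 7-5 14-7 5 0 2 8-1 3-10 6-10 2-10 21z"/><path d="M17 435l3 3 2 7-5 17"/><path d="M117 416l-6-10-10-6-5 0 1-5 8-1 8-3 15 5 0 6-3 9-3 5z"/><path d="M91 413l-2-6 5-4 2 5z"/><path d="M232 371l-5-3-6-11 1-5 2-3 10-1 4 4 3 14-3 5z"/><path d="M414 258l-27-12-13-15-6-11-1-12-3-10 1-5 4-4 30-24 4-6 4-1 9 0 3 3 0 12 6 8 5 17 7 4 10 1 4 8-1 15-3 7-12 10-4 10-4 4-3 1z"/><path d="M190 234l-14-3-23-16-16-18-5-18 1-10 6-13 12-7 8-1 7-7 16-6 4-9 3 4 2 6 14 21 2 11 8 19 8 14 1 5-1 9-3 6-14 7-9 6z"/><path d="M402 111l-3-2-5-6-1-4 11-6 4 0 3 3 1 6-6 7z"/></g><g data-elev="1400"><path d="M44 481l-6-1-13 1"/><path d="M183 481l-4-3-3-12-3-4-12-6-10-7-17 1-4-9-6-5-8 10-7 20-3 3-11 0-10 9-10-5-20 8"/><path d="M337 481l-14-6-10 4-7-3-1-5 6-6 0-3-6-7-10-2-3-2-1-5 3-15-3-2-5 0-3-5-4-2-6 4-9-1-11 3-8 8-5 10-6 23-5 2-15 3-6 7"/><path d="M392 481l0-6-7-7-4 2-10 1-3 6 2 4"/><path d="M357 473l4 1 2-1 1-3-1-4-2 0-5 3-1 2z"/><path d="M289 421l3 0 9-5 11-15 7-2 5-7-8-3-7 0-3 4-6 1 0 5-1 1-14-4-2 0-5 8 0 7 5 8z"/><path d="M17 389l7 1 5-7 4-2 10 0 9 4 9-3 12 1 5 3 4-2 6-11 2-1 18 4 8-1 9 2 7 3 12 0 3 2 8 12 0 3 3 2 2-1 4-7 3-11 8-5 12-1 8-8 5-14-1-12-6-3-11 0-14-4-11-6-2-2-1-10 3-4 9-2 2 9 1 0 12-14 11-3 7-4 3-8 0-7-3-3-11-3-7-3-2-5 1-7-6-10-7-4-12-12-16-10-5-11-9-7-5-17-7-8 3-10 6-8 6-13 1-9 14-12-2-23 2-22 5-10 4-3 3 0 5 6 4 1 7 0 3-3 11-22 1-10 1-1 6 2 4-5-3-4-7-1"/><path d="M463 346l-10 12-8 3-10-8-5-9-12-3-4-3-2-9-4-7 6-5-1-5 8-17-1-5-6-9-9-9-15-5-9 2-7 5-3-1-5-10-13-10 0-24-2-2-5-3-2-9-3-3 6-25-3-10 3-8 9-6-1-9 5-6 6-11-1-9 10-32 4-7 13-10-2-7 8-15 0-13 0-2-6-4 0-3"/><path d="M144 297l-11-6 0-5 6-6 14-1 4 4 1 6-3 2-2 5z"/><path d="M155 297l-1-2 4-2 1 4z"/><path d="M463 253l-3 1-9 15 5 18-1 4-8 5-12-2-2 5 3 16 8-2 9 3 1 3-2 6 0 6 11 10"/><path d="M17 177l9-3 10 6 9 1 14-7 11 1 13-2 4 1 7 10 1 9-2 5-8 9-2 12 4 5 1 2-5 9-4 4-8 4-9-1-12 3-2 2 0 5-2 1-10 0-15 2-4-2"/><path d="M251 170l-1-4 1-1 3 3z"/><path d="M207 35l-3 4 1 7-1 6 0 3 11 7 10 3 5 12-1 7 5 3 5 2 5 7 14 16-2 15-14 17-5 2-3-2-1-3 1-7-6-6-10 7-1 5 3 9 6 6 0 8 4 7 2 6 4 4 1 7 7 15 5 5 2 8 1 9-4 6-9 8-20 10-3 7-7 6 2 8-1 2-11-3-5 2 14 4 2 6 0 8 12 16 1 13 3 7 6 5 11-2 15 11 6 1 14 14 5-1 5-8 10 4 6 6 5 11 10 9 6 11 0 7 9 6 5-4 9-2 5 1 2 4 5 3 2 3 0 4-4 3 2 2 10-4 11 2 12-5 12-9 2-10 11 1 10-7 5 0 6 7 7 4 7-3 10 0"/><path d="M369 35l-11 2-7-2"/><path d="M456 35l-1 9 0 7-5 9-11 4-12-1-4 4 3 5 8 4 3 10 14 15 4 18-1 5-6 6-17-5-10 6-1 4 3 3 12 8 5 16 8 4 4 9 11 2"/></g><g data-elev="1600"><path d="M285 481l-9-6-7-7-5 4-5 9"/><path d="M64 351l18-8 10 4 10-7 1-4-4-23-14-12-11-5-8-1-11 2-12-3-1 3-4 21 2 13 6 3 3 5z"/><path d="M285 306l2 1 4-3 0-7 6-7 1-8-4-8-11-10-4 1-3 6-5 7 5 23z"/><path d="M251 277l6 1 4-4-1-4-7-4-6 2-3 3 1 3 4 1z"/><path d="M86 151l13-5 10-11 2-13 6-12 0-16-5-8-15-2-13-6-7-8-10-7-20-4-12 19-17 10 0 4 2 7 0 14 6 10 8 7 0 11 3 2 4 1 4-2 14-2 9 5 9 2z"/><path d="M336 124l3 2 1-2 1-2-1-2-3 1z"/><path d="M258 35l-2 4 3 7 3 28 3 2 7 0 5 4 2 14 4 4 4 1 2-8 2-2 8 13 3 8 7 5 7 1 7 6 3 0 3-3 2-7-4-4-1-7 11-22 1-18-4-2-25-3-9 5-8-1-2-2 0-4 0-7 3-7-1-3-4-2"/></g><g data-elev="1800"><path d="M75 124l10 1 6-3 3-3-1-13-3-7-3-4-3 0-9 6-9 1-3 2 1 5 6 4 0 7z"/></g>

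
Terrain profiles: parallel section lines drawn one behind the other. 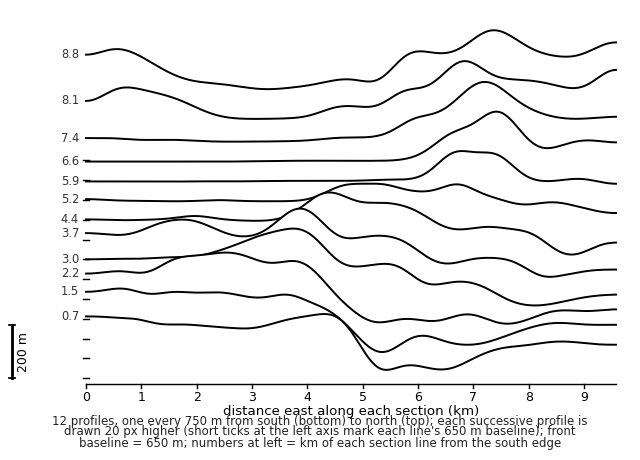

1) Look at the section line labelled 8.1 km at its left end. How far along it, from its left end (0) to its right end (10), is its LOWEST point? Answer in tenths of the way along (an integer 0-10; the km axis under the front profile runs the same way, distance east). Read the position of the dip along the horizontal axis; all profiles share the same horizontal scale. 3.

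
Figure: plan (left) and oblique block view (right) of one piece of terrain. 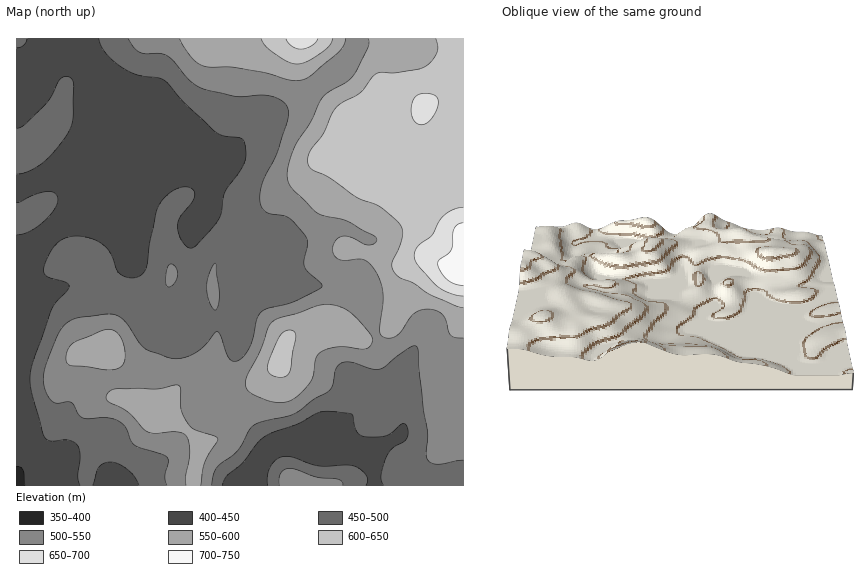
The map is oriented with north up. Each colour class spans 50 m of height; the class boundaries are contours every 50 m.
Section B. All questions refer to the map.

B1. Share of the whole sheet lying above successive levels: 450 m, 76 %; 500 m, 48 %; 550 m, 27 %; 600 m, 13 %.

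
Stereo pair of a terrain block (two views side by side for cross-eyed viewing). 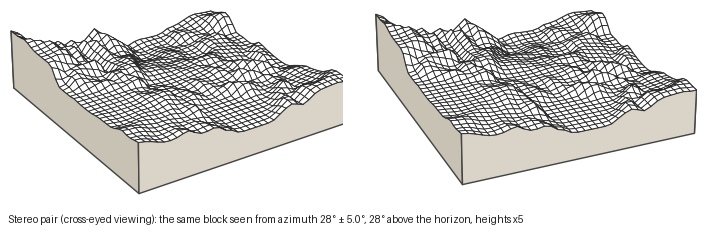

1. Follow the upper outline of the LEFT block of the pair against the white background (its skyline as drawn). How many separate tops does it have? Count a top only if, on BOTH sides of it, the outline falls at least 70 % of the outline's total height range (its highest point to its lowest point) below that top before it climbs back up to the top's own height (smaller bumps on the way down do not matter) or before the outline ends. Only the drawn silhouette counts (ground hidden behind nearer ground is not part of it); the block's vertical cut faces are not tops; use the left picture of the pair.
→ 0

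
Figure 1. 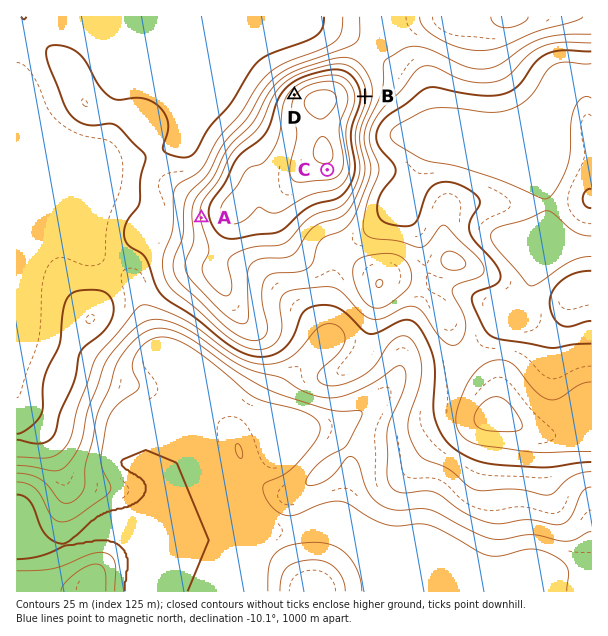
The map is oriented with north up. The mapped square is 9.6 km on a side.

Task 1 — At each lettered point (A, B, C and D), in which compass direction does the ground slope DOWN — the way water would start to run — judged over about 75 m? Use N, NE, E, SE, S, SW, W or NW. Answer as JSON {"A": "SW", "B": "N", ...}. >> {"A": "W", "B": "E", "C": "S", "D": "NW"}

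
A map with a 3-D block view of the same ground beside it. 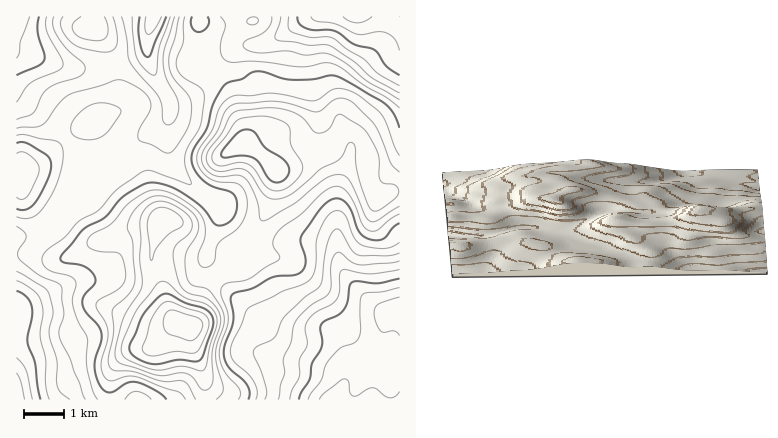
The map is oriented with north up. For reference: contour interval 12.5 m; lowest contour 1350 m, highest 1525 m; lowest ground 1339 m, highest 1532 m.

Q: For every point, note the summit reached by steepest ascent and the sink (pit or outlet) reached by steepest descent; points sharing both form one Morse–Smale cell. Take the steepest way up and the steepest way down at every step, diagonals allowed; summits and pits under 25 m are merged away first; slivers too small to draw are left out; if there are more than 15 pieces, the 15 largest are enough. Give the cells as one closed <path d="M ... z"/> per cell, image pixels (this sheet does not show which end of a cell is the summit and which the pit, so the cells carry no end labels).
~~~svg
<path d="M204 194l-13 16-11 10-18 0-8 7-24 2-34 12-30 16-4-1-9-8-9-18-12 5-16 1 0 164 189 0-1-24-11-28-3-22 8-10 9-28 12-12-12-16-1-8 14-36 0-8z"/><path d="M350 129l-8 0-18 24-30 13-18 4-5 30-7 16-26 30 3 22-13 4-8 6 7 10 29 28 16 9 22 6 32-2 8 5 10 16 4 12-2 18-11 20 37 0 13-76 7-11 8-3 0-118-8 0-14 7-4-3-6-16 1-24-3-12-4-8z"/><path d="M400 16l-88 0-44 26-10 3-16 1-10 5-14 15-5 10 14 12 5 8 12 34 0 12-2 2 14 7 20 19 4 0 44-17 18-24 8 0 8 3 8 12 3 12-1 24 6 16 4 3 14-7 8-1z"/><path d="M20 52l-4 0 0 118 6 2 1 24 21 34 13-10 19-24 8-3 22-23 20-16-22-26-11-4 21-16 3-10 0-16-5-19-40 5z"/><path d="M220 276l-13 12-9 28-8 10 3 22 11 28 1 24 129 0 14-26-1-16-12-24-9-5-38 1-28-11-33-31z"/><path d="M126 153l-20 17-22 23-8 3-19 24-13 10 9 18 9 8 8 0 26-15 34-12 24-2 7-5-20-54z"/><path d="M212 75l-20 21-22 6-2 18 0 30 2 10 8 12 24 22 7-8 12-28 23-16 0-12-12-34-5-8z"/><path d="M246 145l-6 0-10 5-9 8-8 20-9 16 16 14 0 8-14 36 1 8 13 16 21-8-3-22 26-30 7-16 5-22-2-10-18-17z"/><path d="M146 49l-6 6-27 9 4 18-1 20-6 10-10 4-7 8 11 4 22 25 18-17 20-12 6-10-1-14-17-30z"/><path d="M94 16l-78 0 0 36 56 16 40-5-4-17-13-18z"/><path d="M198 16l-44 0-4 10-3 14 2 22 21 40 10-1 12-5 20-20-16-12 3-10z"/><path d="M168 117l-4 7-20 12-17 16 14 16 10 30 11 23 22-3 19-22-25-24-8-12-2-10z"/><path d="M312 16l-112 0-1 38-3 10 16 11 10-13 14-13 6-3 16-1 10-3z"/><path d="M154 16l-59 0 0 12 12 16 7 19 22-6 10-7 2-16z"/><path d="M400 311l-8 2-7 11-13 76 28 0z"/>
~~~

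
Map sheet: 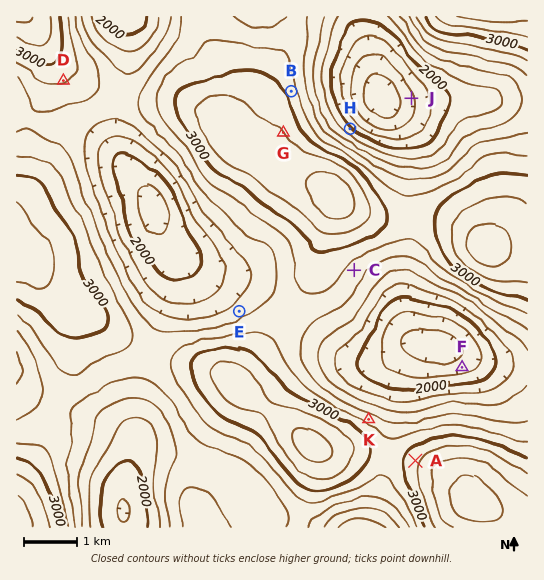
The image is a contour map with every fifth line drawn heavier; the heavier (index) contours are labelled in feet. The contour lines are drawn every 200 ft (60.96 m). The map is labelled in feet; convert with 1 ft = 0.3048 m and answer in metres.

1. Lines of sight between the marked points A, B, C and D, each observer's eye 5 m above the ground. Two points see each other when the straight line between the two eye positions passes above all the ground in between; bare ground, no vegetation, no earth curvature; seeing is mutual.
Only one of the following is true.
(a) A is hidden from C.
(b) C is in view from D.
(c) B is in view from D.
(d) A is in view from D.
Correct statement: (d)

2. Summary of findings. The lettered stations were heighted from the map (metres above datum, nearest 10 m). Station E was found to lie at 770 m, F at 520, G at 980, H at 620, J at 470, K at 830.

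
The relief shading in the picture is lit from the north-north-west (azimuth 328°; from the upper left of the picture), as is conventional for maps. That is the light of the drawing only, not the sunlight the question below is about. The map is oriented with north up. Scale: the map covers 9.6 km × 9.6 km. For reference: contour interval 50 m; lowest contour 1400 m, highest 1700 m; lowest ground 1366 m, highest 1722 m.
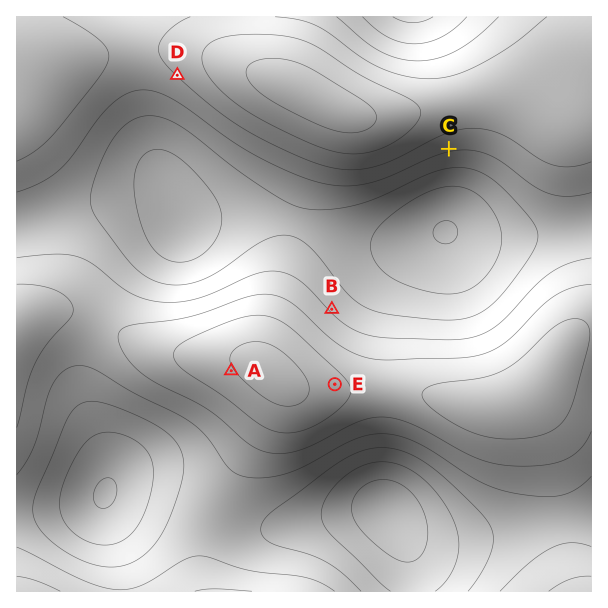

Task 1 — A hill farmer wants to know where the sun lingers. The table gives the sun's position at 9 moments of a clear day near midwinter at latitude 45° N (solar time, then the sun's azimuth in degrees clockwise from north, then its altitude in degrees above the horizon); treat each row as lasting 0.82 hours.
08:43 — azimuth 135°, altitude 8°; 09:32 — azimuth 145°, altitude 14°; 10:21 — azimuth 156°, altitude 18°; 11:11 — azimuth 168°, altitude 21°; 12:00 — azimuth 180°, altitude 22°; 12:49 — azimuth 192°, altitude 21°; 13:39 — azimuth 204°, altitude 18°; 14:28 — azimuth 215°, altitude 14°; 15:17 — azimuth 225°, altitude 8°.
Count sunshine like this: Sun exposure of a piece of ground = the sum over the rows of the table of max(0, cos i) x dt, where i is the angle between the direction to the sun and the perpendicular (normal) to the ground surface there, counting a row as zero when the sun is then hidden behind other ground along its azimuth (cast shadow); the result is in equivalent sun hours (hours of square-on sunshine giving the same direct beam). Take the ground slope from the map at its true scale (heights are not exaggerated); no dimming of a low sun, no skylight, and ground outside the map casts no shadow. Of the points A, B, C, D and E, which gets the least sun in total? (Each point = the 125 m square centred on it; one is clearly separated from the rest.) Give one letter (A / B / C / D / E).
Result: B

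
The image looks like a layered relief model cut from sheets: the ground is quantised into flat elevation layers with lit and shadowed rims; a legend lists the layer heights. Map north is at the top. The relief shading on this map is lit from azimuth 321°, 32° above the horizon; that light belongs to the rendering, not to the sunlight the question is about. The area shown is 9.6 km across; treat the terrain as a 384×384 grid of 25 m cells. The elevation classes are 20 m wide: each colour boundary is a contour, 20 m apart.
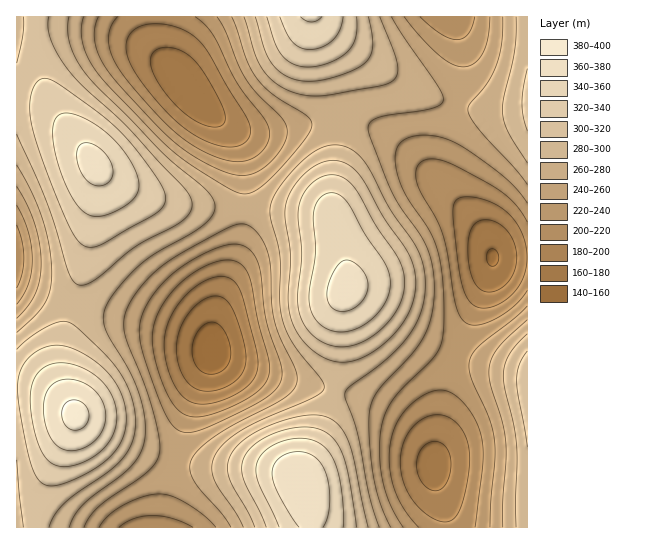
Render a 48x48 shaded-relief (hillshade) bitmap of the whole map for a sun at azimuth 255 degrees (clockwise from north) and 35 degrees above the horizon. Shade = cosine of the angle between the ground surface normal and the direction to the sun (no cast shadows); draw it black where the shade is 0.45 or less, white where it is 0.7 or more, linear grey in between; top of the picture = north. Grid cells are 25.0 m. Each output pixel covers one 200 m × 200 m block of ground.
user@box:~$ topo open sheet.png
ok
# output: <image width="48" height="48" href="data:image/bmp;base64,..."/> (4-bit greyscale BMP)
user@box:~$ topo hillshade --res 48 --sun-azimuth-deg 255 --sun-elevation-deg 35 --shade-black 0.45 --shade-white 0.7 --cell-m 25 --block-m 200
<image width="48" height="48" href="data:image/bmp;base64,Qk32BAAAAAAAAHYAAAAoAAAAMAAAADAAAAABAAQAAAAAAIAEAAATCwAAEwsAABAAAAAAAAAAAAAAABEREQAiIiIAMzMzAERERABVVVUAZmZmAHd3dwCIiIgAmZmZAKqqqgC7u7sAzMzMAN3d3QDu7u4A////AJh2VVVWd4iZqrvMzLqYZUMiIjRWeau7u5h2VVVmd4iZqrvMzLqYZTIiIjRWiau7u5mHZlVmd4iZqrvMzLqXZDIREjRniau7u6mHdmZmZ3iJqru8y7qHVCEREjRnmru7u6qYd2ZmZneJmru7u6mGUyEREjVomru7u7qph2ZVVmeImqu7uph2QyEREkVomru8zLuqmHZVVVZ4maqqqZh1QyERI0V4mrvMzMu6mHVURFVniZqqmYdlQyIiI0Z4mrvMzMy6mHVDM0RWeJmZmIdlVDMjNFZ4mrvMzMy6mGVDIjNGd4mZiIdmVEQzRFZ4mqvMzMy6mGUyIiNFZ4iIiId2ZVRERVZ4mqvMzMu6h2QyERI0VniImYiHdmVVVWZ4mqu8zLuph1QyERI0VniJmZmYh3ZmVmZ4mau8zLqYdlQyERIjVniZqqqpmHdmZmZ4iaq7u6qYdlQyIRIjVniau7u6mYd2ZmZ3iZq7u5mHZUQyIiI0VnmrvMy7qYd2ZmZneJqqqpmHZVQzMiM0VomrzdzLqYd2ZVVmeImqqpmHZlREMzM0Vom83d3LqYd2ZVVVZ4iZqpmHdlVUREREV4q83d3LqYd2VVRFVniJmpmYdmVVVERFV4q83u3LqYdmVURERWeJmqqZh2ZlVVRVZ4m83d3LqYdmVEMzNFZ4mrupiHZmVVVVZ4m83d3LqYdmVEMiI0V4qru6mHdmZVVVZ4mrzd3LqYdmVDIiIkV4q8zLqYdmZmVVZnmrzNzLqYdlVDIhEjV5q93LqYdmZmZmZniavMzLqYdlRDIREjV5u93cuYd2ZmZmZniavMzLqYdlQzIREjV5vN3cuod3ZnZmZneJq8y7qXZUQyIiI0Z5vN3cuph3d3d2ZmeJq7y7qHZUMyIiNFaKvN3cuph3d3d2Zmd4mru6mHVDMiIzRWeKvN3cuph3d3dmZmZ4mru6mGUzIiNEVniavN3Muph3dmZlVVZniqu6l2QyIjNFZ4iavMzMuph3ZmVVRFVniaqqh1QyIjRWeImqu8zLuph2VVREREVniaqph1QyI0VniJmqu8zLuphmVEMzM0Vniaqph1QzNFZ4iZqqu7u7qYdlQzIiM0Vniaqph2VERVZ4mZqqu7u6qYZUMiIiNFZ4maqph2VVVmeImZqqqruqmHVDIREiNFeJmqqph2ZmZniImZmqqqqph2UyEREjRXiaqqqZh3dnd3iIiZmaqqqZhlQyERI0Vomqu7qZiHd3eIiIiImaqqmYdUMhESI1aJq7u7qZiIiIiId3eImaqqmHZTMiEiNGeavMy7qZiIiIiHd3d4iaqpmGVDIiIzRnibzMzLqYiHd3d3ZmZ3iaqph2UzIiM0VomrzMzLqYh3d3dmZVZ3iaqph1QzIzRFZ4mrzNzLqYd3dmZlVVZ4mqqph1QzM0VWeJq7zMzLqYd2ZlVVRVZ4mquphlQzNEVniJqrzMzLqYdmVVRERFZ4mru5hlRDRFZ3iZqrzMzLqYdlVEMzRFaJq7u5h1RERWZ4iZqrvMzLqYdlQzMzRGeJq7uw=="/>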